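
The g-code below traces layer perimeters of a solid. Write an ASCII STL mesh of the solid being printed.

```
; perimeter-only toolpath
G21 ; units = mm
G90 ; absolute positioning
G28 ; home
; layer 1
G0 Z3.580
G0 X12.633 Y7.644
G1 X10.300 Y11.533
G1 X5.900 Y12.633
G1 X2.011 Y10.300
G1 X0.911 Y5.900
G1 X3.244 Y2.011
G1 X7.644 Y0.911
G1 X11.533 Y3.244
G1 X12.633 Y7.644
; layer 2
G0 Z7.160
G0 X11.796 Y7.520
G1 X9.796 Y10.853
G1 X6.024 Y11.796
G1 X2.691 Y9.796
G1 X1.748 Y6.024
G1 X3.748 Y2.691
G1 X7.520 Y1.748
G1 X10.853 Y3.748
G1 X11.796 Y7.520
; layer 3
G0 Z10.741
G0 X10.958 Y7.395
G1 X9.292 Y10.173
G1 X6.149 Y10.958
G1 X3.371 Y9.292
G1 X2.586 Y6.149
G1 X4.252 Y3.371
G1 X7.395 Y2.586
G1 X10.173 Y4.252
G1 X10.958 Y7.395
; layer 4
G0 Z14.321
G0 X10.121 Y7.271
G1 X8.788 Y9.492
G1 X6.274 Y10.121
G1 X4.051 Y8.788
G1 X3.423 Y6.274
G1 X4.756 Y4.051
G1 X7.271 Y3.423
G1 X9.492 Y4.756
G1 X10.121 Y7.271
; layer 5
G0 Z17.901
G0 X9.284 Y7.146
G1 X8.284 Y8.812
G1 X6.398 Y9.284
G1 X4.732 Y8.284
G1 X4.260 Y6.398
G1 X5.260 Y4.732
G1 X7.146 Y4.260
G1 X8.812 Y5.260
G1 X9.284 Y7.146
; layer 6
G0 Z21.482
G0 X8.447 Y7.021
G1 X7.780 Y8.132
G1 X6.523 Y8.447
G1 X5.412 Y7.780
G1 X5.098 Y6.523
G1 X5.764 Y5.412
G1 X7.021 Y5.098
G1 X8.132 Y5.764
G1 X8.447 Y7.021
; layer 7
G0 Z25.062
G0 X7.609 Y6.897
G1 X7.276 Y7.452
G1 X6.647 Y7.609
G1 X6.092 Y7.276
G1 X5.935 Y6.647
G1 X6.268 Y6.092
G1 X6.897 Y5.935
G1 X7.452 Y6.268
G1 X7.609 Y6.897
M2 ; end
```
solid part
  facet normal 0.0000 0.0000 -1.0000
    outer loop
      vertex 5.775 13.470 0.000
      vertex 10.804 12.213 0.000
      vertex 13.470 7.769 0.000
    endloop
  endfacet
  facet normal 0.0000 0.0000 -1.0000
    outer loop
      vertex 1.331 10.804 0.000
      vertex 5.775 13.470 0.000
      vertex 13.470 7.769 0.000
    endloop
  endfacet
  facet normal 0.0000 0.0000 -1.0000
    outer loop
      vertex 0.074 5.775 0.000
      vertex 1.331 10.804 0.000
      vertex 13.470 7.769 0.000
    endloop
  endfacet
  facet normal 0.0000 0.0000 -1.0000
    outer loop
      vertex 2.740 1.331 0.000
      vertex 0.074 5.775 0.000
      vertex 13.470 7.769 0.000
    endloop
  endfacet
  facet normal 0.0000 0.0000 -1.0000
    outer loop
      vertex 7.769 0.074 0.000
      vertex 2.740 1.331 0.000
      vertex 13.470 7.769 0.000
    endloop
  endfacet
  facet normal 0.0000 0.0000 -1.0000
    outer loop
      vertex 12.213 2.740 0.000
      vertex 7.769 0.074 0.000
      vertex 13.470 7.769 0.000
    endloop
  endfacet
  facet normal 0.8378 0.5026 0.2134
    outer loop
      vertex 13.470 7.769 0.000
      vertex 10.804 12.213 0.000
      vertex 6.772 6.772 28.642
    endloop
  endfacet
  facet normal 0.2369 0.9478 0.2134
    outer loop
      vertex 10.804 12.213 0.000
      vertex 5.775 13.470 0.000
      vertex 6.772 6.772 28.642
    endloop
  endfacet
  facet normal -0.5026 0.8378 0.2134
    outer loop
      vertex 5.775 13.470 0.000
      vertex 1.331 10.804 0.000
      vertex 6.772 6.772 28.642
    endloop
  endfacet
  facet normal -0.9478 0.2369 0.2134
    outer loop
      vertex 1.331 10.804 0.000
      vertex 0.074 5.775 0.000
      vertex 6.772 6.772 28.642
    endloop
  endfacet
  facet normal -0.8378 -0.5026 0.2134
    outer loop
      vertex 0.074 5.775 0.000
      vertex 2.740 1.331 0.000
      vertex 6.772 6.772 28.642
    endloop
  endfacet
  facet normal -0.2369 -0.9478 0.2134
    outer loop
      vertex 2.740 1.331 0.000
      vertex 7.769 0.074 0.000
      vertex 6.772 6.772 28.642
    endloop
  endfacet
  facet normal 0.5026 -0.8378 0.2134
    outer loop
      vertex 7.769 0.074 0.000
      vertex 12.213 2.740 0.000
      vertex 6.772 6.772 28.642
    endloop
  endfacet
  facet normal 0.9478 -0.2369 0.2134
    outer loop
      vertex 12.213 2.740 0.000
      vertex 13.470 7.769 0.000
      vertex 6.772 6.772 28.642
    endloop
  endfacet
endsolid part

The G0 Z moves step by Δz≈3.580 mm. The G1 loops shrink linearly with z, so the solid tapers from its base footprint up to z≈28.6. Closing with a flat bottom cap and the tapered top and triangulating gives 14 facets — a regular 8-sided pyramid, base circumscribed radius ≈ 6.77 mm, apex at z ≈ 28.6 mm.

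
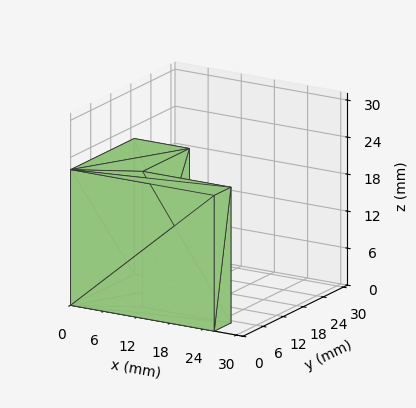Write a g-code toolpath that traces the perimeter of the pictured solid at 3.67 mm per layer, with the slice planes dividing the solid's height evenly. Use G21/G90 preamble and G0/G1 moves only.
Reading the render: the shape is an L-shaped prism: outer 26 × 19 mm, arm thicknesses ≈ 5 mm (horizontal) and 10 mm (vertical), extruded 22 mm in z (dimensions read to the nearest mm from the axis ticks). For the g-code, the solid's height is divided into equal slices at the stated Δz and each level perimeter traced with G1 moves after a G0 lift.

; perimeter-only toolpath
G21 ; units = mm
G90 ; absolute positioning
G28 ; home
; layer 1
G0 Z3.67
G0 X0.00 Y0.00
G1 X26.00 Y0.00
G1 X26.00 Y5.00
G1 X10.00 Y5.00
G1 X10.00 Y19.00
G1 X0.00 Y19.00
G1 X0.00 Y0.00
; layer 2
G0 Z7.33
G0 X0.00 Y0.00
G1 X26.00 Y0.00
G1 X26.00 Y5.00
G1 X10.00 Y5.00
G1 X10.00 Y19.00
G1 X0.00 Y19.00
G1 X0.00 Y0.00
; layer 3
G0 Z11.00
G0 X0.00 Y0.00
G1 X26.00 Y0.00
G1 X26.00 Y5.00
G1 X10.00 Y5.00
G1 X10.00 Y19.00
G1 X0.00 Y19.00
G1 X0.00 Y0.00
; layer 4
G0 Z14.67
G0 X0.00 Y0.00
G1 X26.00 Y0.00
G1 X26.00 Y5.00
G1 X10.00 Y5.00
G1 X10.00 Y19.00
G1 X0.00 Y19.00
G1 X0.00 Y0.00
; layer 5
G0 Z18.33
G0 X0.00 Y0.00
G1 X26.00 Y0.00
G1 X26.00 Y5.00
G1 X10.00 Y5.00
G1 X10.00 Y19.00
G1 X0.00 Y19.00
G1 X0.00 Y0.00
; layer 6
G0 Z22.00
G0 X0.00 Y0.00
G1 X26.00 Y0.00
G1 X26.00 Y5.00
G1 X10.00 Y5.00
G1 X10.00 Y19.00
G1 X0.00 Y19.00
G1 X0.00 Y0.00
M2 ; end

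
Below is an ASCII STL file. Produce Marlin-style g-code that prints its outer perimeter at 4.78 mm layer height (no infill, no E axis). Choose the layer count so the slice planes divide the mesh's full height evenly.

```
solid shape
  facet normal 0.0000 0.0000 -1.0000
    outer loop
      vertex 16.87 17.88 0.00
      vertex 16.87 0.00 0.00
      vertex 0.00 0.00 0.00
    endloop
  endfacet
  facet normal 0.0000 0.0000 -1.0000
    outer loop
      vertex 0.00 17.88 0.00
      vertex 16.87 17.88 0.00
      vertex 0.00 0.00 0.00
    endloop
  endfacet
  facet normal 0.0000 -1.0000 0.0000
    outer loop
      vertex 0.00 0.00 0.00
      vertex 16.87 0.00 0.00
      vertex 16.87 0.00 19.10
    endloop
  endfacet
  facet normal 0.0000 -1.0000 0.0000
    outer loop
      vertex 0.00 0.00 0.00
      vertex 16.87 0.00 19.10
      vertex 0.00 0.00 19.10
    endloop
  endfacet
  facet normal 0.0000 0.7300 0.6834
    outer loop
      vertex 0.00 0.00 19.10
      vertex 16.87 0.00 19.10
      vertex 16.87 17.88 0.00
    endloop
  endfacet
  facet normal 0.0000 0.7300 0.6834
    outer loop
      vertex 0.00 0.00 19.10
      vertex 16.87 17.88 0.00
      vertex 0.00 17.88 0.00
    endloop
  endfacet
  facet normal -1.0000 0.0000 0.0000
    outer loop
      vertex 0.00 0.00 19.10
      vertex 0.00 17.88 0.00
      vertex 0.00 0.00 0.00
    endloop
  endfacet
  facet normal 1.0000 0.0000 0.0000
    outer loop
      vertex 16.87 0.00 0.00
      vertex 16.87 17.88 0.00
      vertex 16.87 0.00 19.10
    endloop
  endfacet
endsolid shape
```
; perimeter-only toolpath
G21 ; units = mm
G90 ; absolute positioning
G28 ; home
; layer 1
G0 Z4.78
G0 X0.00 Y0.00
G1 X16.87 Y0.00
G1 X16.87 Y13.41
G1 X0.00 Y13.41
G1 X0.00 Y0.00
; layer 2
G0 Z9.55
G0 X0.00 Y0.00
G1 X16.87 Y0.00
G1 X16.87 Y8.94
G1 X0.00 Y8.94
G1 X0.00 Y0.00
; layer 3
G0 Z14.33
G0 X0.00 Y0.00
G1 X16.87 Y0.00
G1 X16.87 Y4.47
G1 X0.00 Y4.47
G1 X0.00 Y0.00
M2 ; end

The solid is a wedge (ramp): 16.9 × 17.9 mm base, rising to 19.1 mm along the y=0 edge and sloping linearly to z=0 at y=17.9. Slicing at Δz = 4.78 mm — 4 equal slices spanning the solid's height, so layer i sits at z = i·h/4 — gives 3 non-empty perimeters. Each is a 4-segment closed polygon; G0 lifts to the layer z and rapids to the start vertex, then G1 traces the edges. The cross-section shrinks linearly with z (the slice at the apex is degenerate and omitted).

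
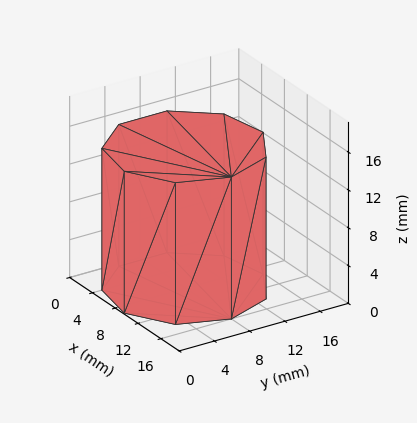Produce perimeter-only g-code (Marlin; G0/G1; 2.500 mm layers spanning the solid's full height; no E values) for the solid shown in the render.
Reading the render: the shape is a regular 9-sided prism (a cylinder approximated with 9 flat sides), circumscribed radius ≈ 8 mm, height ≈ 15 mm (dimensions read to the nearest mm from the axis ticks). For the g-code, the solid's height is divided into equal slices at the stated Δz and each level perimeter traced with G1 moves after a G0 lift.

; perimeter-only toolpath
G21 ; units = mm
G90 ; absolute positioning
G28 ; home
; layer 1
G0 Z2.500
G0 X16.000 Y8.000
G1 X14.128 Y13.142
G1 X9.389 Y15.878
G1 X4.000 Y14.928
G1 X0.482 Y10.736
G1 X0.482 Y5.264
G1 X4.000 Y1.072
G1 X9.389 Y0.122
G1 X14.128 Y2.858
G1 X16.000 Y8.000
; layer 2
G0 Z5.000
G0 X16.000 Y8.000
G1 X14.128 Y13.142
G1 X9.389 Y15.878
G1 X4.000 Y14.928
G1 X0.482 Y10.736
G1 X0.482 Y5.264
G1 X4.000 Y1.072
G1 X9.389 Y0.122
G1 X14.128 Y2.858
G1 X16.000 Y8.000
; layer 3
G0 Z7.500
G0 X16.000 Y8.000
G1 X14.128 Y13.142
G1 X9.389 Y15.878
G1 X4.000 Y14.928
G1 X0.482 Y10.736
G1 X0.482 Y5.264
G1 X4.000 Y1.072
G1 X9.389 Y0.122
G1 X14.128 Y2.858
G1 X16.000 Y8.000
; layer 4
G0 Z10.000
G0 X16.000 Y8.000
G1 X14.128 Y13.142
G1 X9.389 Y15.878
G1 X4.000 Y14.928
G1 X0.482 Y10.736
G1 X0.482 Y5.264
G1 X4.000 Y1.072
G1 X9.389 Y0.122
G1 X14.128 Y2.858
G1 X16.000 Y8.000
; layer 5
G0 Z12.500
G0 X16.000 Y8.000
G1 X14.128 Y13.142
G1 X9.389 Y15.878
G1 X4.000 Y14.928
G1 X0.482 Y10.736
G1 X0.482 Y5.264
G1 X4.000 Y1.072
G1 X9.389 Y0.122
G1 X14.128 Y2.858
G1 X16.000 Y8.000
; layer 6
G0 Z15.000
G0 X16.000 Y8.000
G1 X14.128 Y13.142
G1 X9.389 Y15.878
G1 X4.000 Y14.928
G1 X0.482 Y10.736
G1 X0.482 Y5.264
G1 X4.000 Y1.072
G1 X9.389 Y0.122
G1 X14.128 Y2.858
G1 X16.000 Y8.000
M2 ; end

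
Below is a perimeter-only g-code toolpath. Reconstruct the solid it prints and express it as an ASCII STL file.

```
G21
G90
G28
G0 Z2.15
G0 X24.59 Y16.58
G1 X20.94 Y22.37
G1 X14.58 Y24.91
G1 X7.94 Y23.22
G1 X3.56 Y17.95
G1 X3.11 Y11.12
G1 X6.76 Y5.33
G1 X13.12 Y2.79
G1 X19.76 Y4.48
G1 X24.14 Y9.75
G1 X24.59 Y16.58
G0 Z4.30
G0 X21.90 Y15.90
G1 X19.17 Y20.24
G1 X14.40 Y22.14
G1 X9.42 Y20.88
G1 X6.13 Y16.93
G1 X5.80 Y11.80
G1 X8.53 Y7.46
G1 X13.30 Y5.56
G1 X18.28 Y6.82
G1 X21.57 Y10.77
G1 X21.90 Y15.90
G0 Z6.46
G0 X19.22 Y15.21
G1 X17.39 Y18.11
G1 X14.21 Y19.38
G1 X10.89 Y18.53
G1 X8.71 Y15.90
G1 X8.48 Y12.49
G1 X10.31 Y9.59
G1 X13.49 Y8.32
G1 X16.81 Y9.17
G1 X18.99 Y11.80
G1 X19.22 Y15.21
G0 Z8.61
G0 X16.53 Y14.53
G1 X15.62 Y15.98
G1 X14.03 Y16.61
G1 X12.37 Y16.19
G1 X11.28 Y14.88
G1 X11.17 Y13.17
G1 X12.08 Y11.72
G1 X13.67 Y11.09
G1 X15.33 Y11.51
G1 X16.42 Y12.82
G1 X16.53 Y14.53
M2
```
solid part
  facet normal 0.0000 0.0000 -1.0000
    outer loop
      vertex 14.76 27.67 0.00
      vertex 22.71 24.50 0.00
      vertex 27.27 17.26 0.00
    endloop
  endfacet
  facet normal 0.0000 0.0000 -1.0000
    outer loop
      vertex 6.46 25.56 0.00
      vertex 14.76 27.67 0.00
      vertex 27.27 17.26 0.00
    endloop
  endfacet
  facet normal 0.0000 0.0000 -1.0000
    outer loop
      vertex 0.99 18.98 0.00
      vertex 6.46 25.56 0.00
      vertex 27.27 17.26 0.00
    endloop
  endfacet
  facet normal 0.0000 0.0000 -1.0000
    outer loop
      vertex 0.43 10.44 0.00
      vertex 0.99 18.98 0.00
      vertex 27.27 17.26 0.00
    endloop
  endfacet
  facet normal 0.0000 0.0000 -1.0000
    outer loop
      vertex 4.99 3.20 0.00
      vertex 0.43 10.44 0.00
      vertex 27.27 17.26 0.00
    endloop
  endfacet
  facet normal 0.0000 0.0000 -1.0000
    outer loop
      vertex 12.94 0.03 0.00
      vertex 4.99 3.20 0.00
      vertex 27.27 17.26 0.00
    endloop
  endfacet
  facet normal 0.0000 0.0000 -1.0000
    outer loop
      vertex 21.24 2.14 0.00
      vertex 12.94 0.03 0.00
      vertex 27.27 17.26 0.00
    endloop
  endfacet
  facet normal 0.0000 0.0000 -1.0000
    outer loop
      vertex 26.71 8.72 0.00
      vertex 21.24 2.14 0.00
      vertex 27.27 17.26 0.00
    endloop
  endfacet
  facet normal 0.5353 0.3371 0.7745
    outer loop
      vertex 27.27 17.26 0.00
      vertex 22.71 24.50 0.00
      vertex 13.85 13.85 10.76
    endloop
  endfacet
  facet normal 0.2343 0.5876 0.7745
    outer loop
      vertex 22.71 24.50 0.00
      vertex 14.76 27.67 0.00
      vertex 13.85 13.85 10.76
    endloop
  endfacet
  facet normal -0.1559 0.6132 0.7744
    outer loop
      vertex 14.76 27.67 0.00
      vertex 6.46 25.56 0.00
      vertex 13.85 13.85 10.76
    endloop
  endfacet
  facet normal -0.4866 0.4045 0.7744
    outer loop
      vertex 6.46 25.56 0.00
      vertex 0.99 18.98 0.00
      vertex 13.85 13.85 10.76
    endloop
  endfacet
  facet normal -0.6314 0.0414 0.7744
    outer loop
      vertex 0.99 18.98 0.00
      vertex 0.43 10.44 0.00
      vertex 13.85 13.85 10.76
    endloop
  endfacet
  facet normal -0.5353 -0.3371 0.7745
    outer loop
      vertex 0.43 10.44 0.00
      vertex 4.99 3.20 0.00
      vertex 13.85 13.85 10.76
    endloop
  endfacet
  facet normal -0.2343 -0.5876 0.7745
    outer loop
      vertex 4.99 3.20 0.00
      vertex 12.94 0.03 0.00
      vertex 13.85 13.85 10.76
    endloop
  endfacet
  facet normal 0.1559 -0.6132 0.7744
    outer loop
      vertex 12.94 0.03 0.00
      vertex 21.24 2.14 0.00
      vertex 13.85 13.85 10.76
    endloop
  endfacet
  facet normal 0.4866 -0.4045 0.7744
    outer loop
      vertex 21.24 2.14 0.00
      vertex 26.71 8.72 0.00
      vertex 13.85 13.85 10.76
    endloop
  endfacet
  facet normal 0.6314 -0.0414 0.7744
    outer loop
      vertex 26.71 8.72 0.00
      vertex 27.27 17.26 0.00
      vertex 13.85 13.85 10.76
    endloop
  endfacet
endsolid part

The G0 Z moves step by Δz≈2.15 mm. The G1 loops shrink linearly with z, so the solid tapers from its base footprint up to z≈10.8. Closing with a flat bottom cap and the tapered top and triangulating gives 18 facets — a regular 10-sided pyramid, base circumscribed radius ≈ 13.8 mm, apex at z ≈ 10.8 mm.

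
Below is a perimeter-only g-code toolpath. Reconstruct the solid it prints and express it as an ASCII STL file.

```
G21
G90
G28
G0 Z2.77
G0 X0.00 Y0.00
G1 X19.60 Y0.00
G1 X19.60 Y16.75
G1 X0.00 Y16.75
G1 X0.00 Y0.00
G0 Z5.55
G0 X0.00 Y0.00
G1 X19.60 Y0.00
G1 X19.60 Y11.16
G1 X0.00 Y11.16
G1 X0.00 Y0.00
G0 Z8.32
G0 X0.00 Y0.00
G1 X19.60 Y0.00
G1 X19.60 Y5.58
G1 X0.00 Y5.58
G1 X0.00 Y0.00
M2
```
solid part
  facet normal 0.0000 0.0000 -1.0000
    outer loop
      vertex 19.60 22.33 0.00
      vertex 19.60 0.00 0.00
      vertex 0.00 0.00 0.00
    endloop
  endfacet
  facet normal 0.0000 0.0000 -1.0000
    outer loop
      vertex 0.00 22.33 0.00
      vertex 19.60 22.33 0.00
      vertex 0.00 0.00 0.00
    endloop
  endfacet
  facet normal 0.0000 -1.0000 0.0000
    outer loop
      vertex 0.00 0.00 0.00
      vertex 19.60 0.00 0.00
      vertex 19.60 0.00 11.10
    endloop
  endfacet
  facet normal 0.0000 -1.0000 0.0000
    outer loop
      vertex 0.00 0.00 0.00
      vertex 19.60 0.00 11.10
      vertex 0.00 0.00 11.10
    endloop
  endfacet
  facet normal 0.0000 0.4451 0.8955
    outer loop
      vertex 0.00 0.00 11.10
      vertex 19.60 0.00 11.10
      vertex 19.60 22.33 0.00
    endloop
  endfacet
  facet normal 0.0000 0.4451 0.8955
    outer loop
      vertex 0.00 0.00 11.10
      vertex 19.60 22.33 0.00
      vertex 0.00 22.33 0.00
    endloop
  endfacet
  facet normal -1.0000 0.0000 0.0000
    outer loop
      vertex 0.00 0.00 11.10
      vertex 0.00 22.33 0.00
      vertex 0.00 0.00 0.00
    endloop
  endfacet
  facet normal 1.0000 0.0000 0.0000
    outer loop
      vertex 19.60 0.00 0.00
      vertex 19.60 22.33 0.00
      vertex 19.60 0.00 11.10
    endloop
  endfacet
endsolid part

The G0 Z moves step by Δz≈2.77 mm. The G1 loops shrink linearly with z, so the solid tapers from its base footprint up to z≈11.1. Closing with a flat bottom cap and the tapered top and triangulating gives 8 facets — a wedge (ramp): 19.6 × 22.3 mm base, rising to 11.1 mm along the y=0 edge and sloping linearly to z=0 at y=22.3.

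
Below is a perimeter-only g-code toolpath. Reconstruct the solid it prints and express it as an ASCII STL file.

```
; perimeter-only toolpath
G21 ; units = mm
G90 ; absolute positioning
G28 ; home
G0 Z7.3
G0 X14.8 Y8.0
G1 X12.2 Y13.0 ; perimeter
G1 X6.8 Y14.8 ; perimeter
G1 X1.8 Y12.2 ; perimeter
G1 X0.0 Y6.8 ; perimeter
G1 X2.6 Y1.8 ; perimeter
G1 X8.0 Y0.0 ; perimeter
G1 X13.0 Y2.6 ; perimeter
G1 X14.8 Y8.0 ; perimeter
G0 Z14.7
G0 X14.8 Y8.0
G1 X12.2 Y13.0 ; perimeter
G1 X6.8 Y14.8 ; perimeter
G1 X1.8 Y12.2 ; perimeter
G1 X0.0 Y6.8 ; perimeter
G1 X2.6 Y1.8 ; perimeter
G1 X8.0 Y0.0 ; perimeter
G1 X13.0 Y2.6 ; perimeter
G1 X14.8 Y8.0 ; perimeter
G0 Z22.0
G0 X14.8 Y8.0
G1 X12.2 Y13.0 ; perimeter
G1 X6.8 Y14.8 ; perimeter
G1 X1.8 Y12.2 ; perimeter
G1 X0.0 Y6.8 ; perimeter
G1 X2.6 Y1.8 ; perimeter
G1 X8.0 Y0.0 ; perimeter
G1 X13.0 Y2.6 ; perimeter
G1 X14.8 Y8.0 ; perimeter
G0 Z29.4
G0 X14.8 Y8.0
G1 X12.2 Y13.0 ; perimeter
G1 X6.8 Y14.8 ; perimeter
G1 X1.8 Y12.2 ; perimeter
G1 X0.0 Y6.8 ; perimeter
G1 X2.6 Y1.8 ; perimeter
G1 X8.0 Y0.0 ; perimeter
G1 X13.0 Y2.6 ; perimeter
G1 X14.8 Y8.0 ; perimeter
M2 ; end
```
solid part
  facet normal 0.0000 0.0000 -1.0000
    outer loop
      vertex 6.8 14.8 0.0
      vertex 12.2 13.0 0.0
      vertex 14.8 8.0 0.0
    endloop
  endfacet
  facet normal 0.0000 0.0000 -1.0000
    outer loop
      vertex 1.8 12.2 0.0
      vertex 6.8 14.8 0.0
      vertex 14.8 8.0 0.0
    endloop
  endfacet
  facet normal 0.0000 0.0000 -1.0000
    outer loop
      vertex 0.0 6.8 0.0
      vertex 1.8 12.2 0.0
      vertex 14.8 8.0 0.0
    endloop
  endfacet
  facet normal 0.0000 0.0000 -1.0000
    outer loop
      vertex 2.6 1.8 0.0
      vertex 0.0 6.8 0.0
      vertex 14.8 8.0 0.0
    endloop
  endfacet
  facet normal 0.0000 0.0000 -1.0000
    outer loop
      vertex 8.0 0.0 0.0
      vertex 2.6 1.8 0.0
      vertex 14.8 8.0 0.0
    endloop
  endfacet
  facet normal 0.0000 0.0000 -1.0000
    outer loop
      vertex 13.0 2.6 0.0
      vertex 8.0 0.0 0.0
      vertex 14.8 8.0 0.0
    endloop
  endfacet
  facet normal 0.0000 0.0000 1.0000
    outer loop
      vertex 14.8 8.0 29.4
      vertex 12.2 13.0 29.4
      vertex 6.8 14.8 29.4
    endloop
  endfacet
  facet normal 0.0000 0.0000 1.0000
    outer loop
      vertex 14.8 8.0 29.4
      vertex 6.8 14.8 29.4
      vertex 1.8 12.2 29.4
    endloop
  endfacet
  facet normal 0.0000 0.0000 1.0000
    outer loop
      vertex 14.8 8.0 29.4
      vertex 1.8 12.2 29.4
      vertex 0.0 6.8 29.4
    endloop
  endfacet
  facet normal 0.0000 0.0000 1.0000
    outer loop
      vertex 14.8 8.0 29.4
      vertex 0.0 6.8 29.4
      vertex 2.6 1.8 29.4
    endloop
  endfacet
  facet normal 0.0000 0.0000 1.0000
    outer loop
      vertex 14.8 8.0 29.4
      vertex 2.6 1.8 29.4
      vertex 8.0 0.0 29.4
    endloop
  endfacet
  facet normal 0.0000 0.0000 1.0000
    outer loop
      vertex 14.8 8.0 29.4
      vertex 8.0 0.0 29.4
      vertex 13.0 2.6 29.4
    endloop
  endfacet
  facet normal 0.8872 0.4614 0.0000
    outer loop
      vertex 14.8 8.0 0.0
      vertex 12.2 13.0 0.0
      vertex 12.2 13.0 29.4
    endloop
  endfacet
  facet normal 0.8872 0.4614 0.0000
    outer loop
      vertex 14.8 8.0 0.0
      vertex 12.2 13.0 29.4
      vertex 14.8 8.0 29.4
    endloop
  endfacet
  facet normal 0.3162 0.9487 0.0000
    outer loop
      vertex 12.2 13.0 0.0
      vertex 6.8 14.8 0.0
      vertex 6.8 14.8 29.4
    endloop
  endfacet
  facet normal 0.3162 0.9487 0.0000
    outer loop
      vertex 12.2 13.0 0.0
      vertex 6.8 14.8 29.4
      vertex 12.2 13.0 29.4
    endloop
  endfacet
  facet normal -0.4614 0.8872 0.0000
    outer loop
      vertex 6.8 14.8 0.0
      vertex 1.8 12.2 0.0
      vertex 1.8 12.2 29.4
    endloop
  endfacet
  facet normal -0.4614 0.8872 0.0000
    outer loop
      vertex 6.8 14.8 0.0
      vertex 1.8 12.2 29.4
      vertex 6.8 14.8 29.4
    endloop
  endfacet
  facet normal -0.9487 0.3162 0.0000
    outer loop
      vertex 1.8 12.2 0.0
      vertex 0.0 6.8 0.0
      vertex 0.0 6.8 29.4
    endloop
  endfacet
  facet normal -0.9487 0.3162 0.0000
    outer loop
      vertex 1.8 12.2 0.0
      vertex 0.0 6.8 29.4
      vertex 1.8 12.2 29.4
    endloop
  endfacet
  facet normal -0.8872 -0.4614 0.0000
    outer loop
      vertex 0.0 6.8 0.0
      vertex 2.6 1.8 0.0
      vertex 2.6 1.8 29.4
    endloop
  endfacet
  facet normal -0.8872 -0.4614 0.0000
    outer loop
      vertex 0.0 6.8 0.0
      vertex 2.6 1.8 29.4
      vertex 0.0 6.8 29.4
    endloop
  endfacet
  facet normal -0.3162 -0.9487 0.0000
    outer loop
      vertex 2.6 1.8 0.0
      vertex 8.0 0.0 0.0
      vertex 8.0 0.0 29.4
    endloop
  endfacet
  facet normal -0.3162 -0.9487 0.0000
    outer loop
      vertex 2.6 1.8 0.0
      vertex 8.0 0.0 29.4
      vertex 2.6 1.8 29.4
    endloop
  endfacet
  facet normal 0.4614 -0.8872 0.0000
    outer loop
      vertex 8.0 0.0 0.0
      vertex 13.0 2.6 0.0
      vertex 13.0 2.6 29.4
    endloop
  endfacet
  facet normal 0.4614 -0.8872 0.0000
    outer loop
      vertex 8.0 0.0 0.0
      vertex 13.0 2.6 29.4
      vertex 8.0 0.0 29.4
    endloop
  endfacet
  facet normal 0.9487 -0.3162 0.0000
    outer loop
      vertex 13.0 2.6 0.0
      vertex 14.8 8.0 0.0
      vertex 14.8 8.0 29.4
    endloop
  endfacet
  facet normal 0.9487 -0.3162 0.0000
    outer loop
      vertex 13.0 2.6 0.0
      vertex 14.8 8.0 29.4
      vertex 13.0 2.6 29.4
    endloop
  endfacet
endsolid part

The G0 Z moves step by Δz≈7.3 mm. Every layer's G1 loop is the same polygon, so the solid is a straight extrusion of it from z=0 to z≈29.4. Closing with flat bottom and top caps and triangulating gives 28 facets — a regular 8-sided prism (a cylinder approximated with 8 flat sides), circumscribed radius ≈ 7.4 mm, height ≈ 29.4 mm.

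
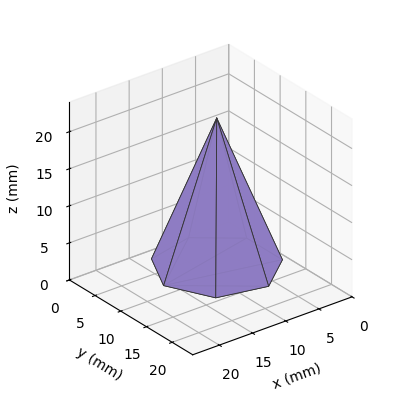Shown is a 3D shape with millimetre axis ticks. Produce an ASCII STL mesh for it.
Reading the render: the shape is a regular 7-sided pyramid, base circumscribed radius ≈ 8 mm, apex at z ≈ 20 mm (dimensions read to the nearest mm from the axis ticks). For the STL, each face is triangulated and given an outward normal.

solid part
  facet normal 0.0000 0.0000 -1.0000
    outer loop
      vertex 6.220 15.799 0.000
      vertex 12.988 14.255 0.000
      vertex 16.000 8.000 0.000
    endloop
  endfacet
  facet normal 0.0000 0.0000 -1.0000
    outer loop
      vertex 0.792 11.471 0.000
      vertex 6.220 15.799 0.000
      vertex 16.000 8.000 0.000
    endloop
  endfacet
  facet normal 0.0000 0.0000 -1.0000
    outer loop
      vertex 0.792 4.529 0.000
      vertex 0.792 11.471 0.000
      vertex 16.000 8.000 0.000
    endloop
  endfacet
  facet normal 0.0000 0.0000 -1.0000
    outer loop
      vertex 6.220 0.201 0.000
      vertex 0.792 4.529 0.000
      vertex 16.000 8.000 0.000
    endloop
  endfacet
  facet normal 0.0000 0.0000 -1.0000
    outer loop
      vertex 12.988 1.745 0.000
      vertex 6.220 0.201 0.000
      vertex 16.000 8.000 0.000
    endloop
  endfacet
  facet normal 0.8476 0.4082 0.3390
    outer loop
      vertex 16.000 8.000 0.000
      vertex 12.988 14.255 0.000
      vertex 8.000 8.000 20.000
    endloop
  endfacet
  facet normal 0.2092 0.9172 0.3390
    outer loop
      vertex 12.988 14.255 0.000
      vertex 6.220 15.799 0.000
      vertex 8.000 8.000 20.000
    endloop
  endfacet
  facet normal -0.5865 0.7356 0.3390
    outer loop
      vertex 6.220 15.799 0.000
      vertex 0.792 11.471 0.000
      vertex 8.000 8.000 20.000
    endloop
  endfacet
  facet normal -0.9408 0.0000 0.3391
    outer loop
      vertex 0.792 11.471 0.000
      vertex 0.792 4.529 0.000
      vertex 8.000 8.000 20.000
    endloop
  endfacet
  facet normal -0.5865 -0.7356 0.3390
    outer loop
      vertex 0.792 4.529 0.000
      vertex 6.220 0.201 0.000
      vertex 8.000 8.000 20.000
    endloop
  endfacet
  facet normal 0.2092 -0.9172 0.3390
    outer loop
      vertex 6.220 0.201 0.000
      vertex 12.988 1.745 0.000
      vertex 8.000 8.000 20.000
    endloop
  endfacet
  facet normal 0.8476 -0.4082 0.3390
    outer loop
      vertex 12.988 1.745 0.000
      vertex 16.000 8.000 0.000
      vertex 8.000 8.000 20.000
    endloop
  endfacet
endsolid part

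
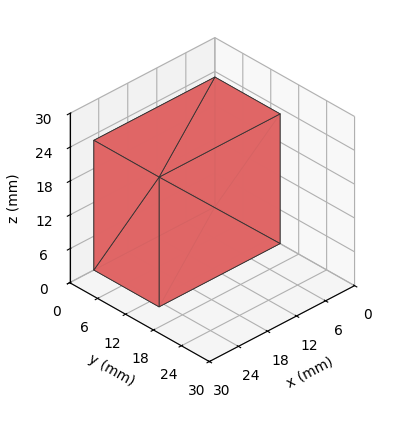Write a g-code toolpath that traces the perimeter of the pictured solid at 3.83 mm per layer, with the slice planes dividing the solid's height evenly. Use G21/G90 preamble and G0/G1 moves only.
Reading the render: the shape is a rectangular box, roughly 25 × 14 mm footprint and 23 mm tall (dimensions read to the nearest mm from the axis ticks). For the g-code, the solid's height is divided into equal slices at the stated Δz and each level perimeter traced with G1 moves after a G0 lift.

; perimeter-only toolpath
G21 ; units = mm
G90 ; absolute positioning
G28 ; home
; layer 1
G0 Z3.83
G0 X0.00 Y0.00
G1 X25.00 Y0.00
G1 X25.00 Y14.00
G1 X0.00 Y14.00
G1 X0.00 Y0.00
; layer 2
G0 Z7.67
G0 X0.00 Y0.00
G1 X25.00 Y0.00
G1 X25.00 Y14.00
G1 X0.00 Y14.00
G1 X0.00 Y0.00
; layer 3
G0 Z11.50
G0 X0.00 Y0.00
G1 X25.00 Y0.00
G1 X25.00 Y14.00
G1 X0.00 Y14.00
G1 X0.00 Y0.00
; layer 4
G0 Z15.33
G0 X0.00 Y0.00
G1 X25.00 Y0.00
G1 X25.00 Y14.00
G1 X0.00 Y14.00
G1 X0.00 Y0.00
; layer 5
G0 Z19.17
G0 X0.00 Y0.00
G1 X25.00 Y0.00
G1 X25.00 Y14.00
G1 X0.00 Y14.00
G1 X0.00 Y0.00
; layer 6
G0 Z23.00
G0 X0.00 Y0.00
G1 X25.00 Y0.00
G1 X25.00 Y14.00
G1 X0.00 Y14.00
G1 X0.00 Y0.00
M2 ; end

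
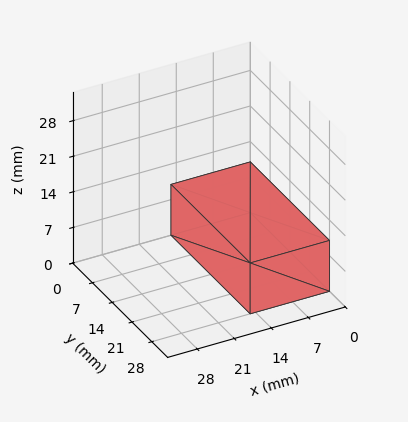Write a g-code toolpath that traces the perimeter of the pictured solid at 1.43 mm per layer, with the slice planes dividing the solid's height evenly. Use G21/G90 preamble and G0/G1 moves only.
Reading the render: the shape is a rectangular box, roughly 15 × 28 mm footprint and 10 mm tall (dimensions read to the nearest mm from the axis ticks). For the g-code, the solid's height is divided into equal slices at the stated Δz and each level perimeter traced with G1 moves after a G0 lift.

; perimeter-only toolpath
G21 ; units = mm
G90 ; absolute positioning
G28 ; home
; layer 1
G0 Z1.43
G0 X0.00 Y0.00
G1 X15.00 Y0.00
G1 X15.00 Y28.00
G1 X0.00 Y28.00
G1 X0.00 Y0.00
; layer 2
G0 Z2.86
G0 X0.00 Y0.00
G1 X15.00 Y0.00
G1 X15.00 Y28.00
G1 X0.00 Y28.00
G1 X0.00 Y0.00
; layer 3
G0 Z4.29
G0 X0.00 Y0.00
G1 X15.00 Y0.00
G1 X15.00 Y28.00
G1 X0.00 Y28.00
G1 X0.00 Y0.00
; layer 4
G0 Z5.71
G0 X0.00 Y0.00
G1 X15.00 Y0.00
G1 X15.00 Y28.00
G1 X0.00 Y28.00
G1 X0.00 Y0.00
; layer 5
G0 Z7.14
G0 X0.00 Y0.00
G1 X15.00 Y0.00
G1 X15.00 Y28.00
G1 X0.00 Y28.00
G1 X0.00 Y0.00
; layer 6
G0 Z8.57
G0 X0.00 Y0.00
G1 X15.00 Y0.00
G1 X15.00 Y28.00
G1 X0.00 Y28.00
G1 X0.00 Y0.00
; layer 7
G0 Z10.00
G0 X0.00 Y0.00
G1 X15.00 Y0.00
G1 X15.00 Y28.00
G1 X0.00 Y28.00
G1 X0.00 Y0.00
M2 ; end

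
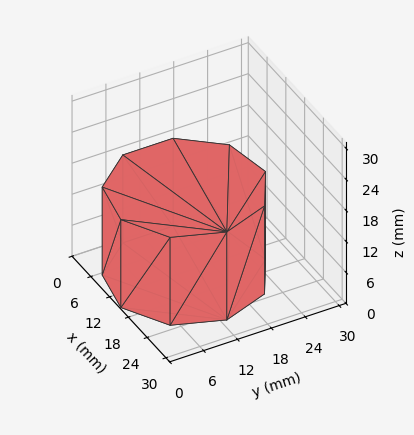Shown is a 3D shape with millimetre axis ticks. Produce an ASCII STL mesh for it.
Reading the render: the shape is a regular 9-sided prism (a cylinder approximated with 9 flat sides), circumscribed radius ≈ 13 mm, height ≈ 17 mm (dimensions read to the nearest mm from the axis ticks). For the STL, each face is triangulated and given an outward normal.

solid part
  facet normal 0.0000 0.0000 -1.0000
    outer loop
      vertex 15.257 25.803 0.000
      vertex 22.959 21.356 0.000
      vertex 26.000 13.000 0.000
    endloop
  endfacet
  facet normal 0.0000 0.0000 -1.0000
    outer loop
      vertex 6.500 24.258 0.000
      vertex 15.257 25.803 0.000
      vertex 26.000 13.000 0.000
    endloop
  endfacet
  facet normal 0.0000 0.0000 -1.0000
    outer loop
      vertex 0.784 17.446 0.000
      vertex 6.500 24.258 0.000
      vertex 26.000 13.000 0.000
    endloop
  endfacet
  facet normal 0.0000 0.0000 -1.0000
    outer loop
      vertex 0.784 8.554 0.000
      vertex 0.784 17.446 0.000
      vertex 26.000 13.000 0.000
    endloop
  endfacet
  facet normal 0.0000 0.0000 -1.0000
    outer loop
      vertex 6.500 1.742 0.000
      vertex 0.784 8.554 0.000
      vertex 26.000 13.000 0.000
    endloop
  endfacet
  facet normal 0.0000 0.0000 -1.0000
    outer loop
      vertex 15.257 0.197 0.000
      vertex 6.500 1.742 0.000
      vertex 26.000 13.000 0.000
    endloop
  endfacet
  facet normal 0.0000 0.0000 -1.0000
    outer loop
      vertex 22.959 4.644 0.000
      vertex 15.257 0.197 0.000
      vertex 26.000 13.000 0.000
    endloop
  endfacet
  facet normal 0.0000 0.0000 1.0000
    outer loop
      vertex 26.000 13.000 17.000
      vertex 22.959 21.356 17.000
      vertex 15.257 25.803 17.000
    endloop
  endfacet
  facet normal 0.0000 0.0000 1.0000
    outer loop
      vertex 26.000 13.000 17.000
      vertex 15.257 25.803 17.000
      vertex 6.500 24.258 17.000
    endloop
  endfacet
  facet normal 0.0000 0.0000 1.0000
    outer loop
      vertex 26.000 13.000 17.000
      vertex 6.500 24.258 17.000
      vertex 0.784 17.446 17.000
    endloop
  endfacet
  facet normal 0.0000 0.0000 1.0000
    outer loop
      vertex 26.000 13.000 17.000
      vertex 0.784 17.446 17.000
      vertex 0.784 8.554 17.000
    endloop
  endfacet
  facet normal 0.0000 0.0000 1.0000
    outer loop
      vertex 26.000 13.000 17.000
      vertex 0.784 8.554 17.000
      vertex 6.500 1.742 17.000
    endloop
  endfacet
  facet normal 0.0000 0.0000 1.0000
    outer loop
      vertex 26.000 13.000 17.000
      vertex 6.500 1.742 17.000
      vertex 15.257 0.197 17.000
    endloop
  endfacet
  facet normal 0.0000 0.0000 1.0000
    outer loop
      vertex 26.000 13.000 17.000
      vertex 15.257 0.197 17.000
      vertex 22.959 4.644 17.000
    endloop
  endfacet
  facet normal 0.9397 0.3420 0.0000
    outer loop
      vertex 26.000 13.000 0.000
      vertex 22.959 21.356 0.000
      vertex 22.959 21.356 17.000
    endloop
  endfacet
  facet normal 0.9397 0.3420 0.0000
    outer loop
      vertex 26.000 13.000 0.000
      vertex 22.959 21.356 17.000
      vertex 26.000 13.000 17.000
    endloop
  endfacet
  facet normal 0.5000 0.8660 0.0000
    outer loop
      vertex 22.959 21.356 0.000
      vertex 15.257 25.803 0.000
      vertex 15.257 25.803 17.000
    endloop
  endfacet
  facet normal 0.5000 0.8660 0.0000
    outer loop
      vertex 22.959 21.356 0.000
      vertex 15.257 25.803 17.000
      vertex 22.959 21.356 17.000
    endloop
  endfacet
  facet normal -0.1737 0.9848 0.0000
    outer loop
      vertex 15.257 25.803 0.000
      vertex 6.500 24.258 0.000
      vertex 6.500 24.258 17.000
    endloop
  endfacet
  facet normal -0.1737 0.9848 0.0000
    outer loop
      vertex 15.257 25.803 0.000
      vertex 6.500 24.258 17.000
      vertex 15.257 25.803 17.000
    endloop
  endfacet
  facet normal -0.7660 0.6428 0.0000
    outer loop
      vertex 6.500 24.258 0.000
      vertex 0.784 17.446 0.000
      vertex 0.784 17.446 17.000
    endloop
  endfacet
  facet normal -0.7660 0.6428 0.0000
    outer loop
      vertex 6.500 24.258 0.000
      vertex 0.784 17.446 17.000
      vertex 6.500 24.258 17.000
    endloop
  endfacet
  facet normal -1.0000 0.0000 0.0000
    outer loop
      vertex 0.784 17.446 0.000
      vertex 0.784 8.554 0.000
      vertex 0.784 8.554 17.000
    endloop
  endfacet
  facet normal -1.0000 0.0000 0.0000
    outer loop
      vertex 0.784 17.446 0.000
      vertex 0.784 8.554 17.000
      vertex 0.784 17.446 17.000
    endloop
  endfacet
  facet normal -0.7660 -0.6428 0.0000
    outer loop
      vertex 0.784 8.554 0.000
      vertex 6.500 1.742 0.000
      vertex 6.500 1.742 17.000
    endloop
  endfacet
  facet normal -0.7660 -0.6428 0.0000
    outer loop
      vertex 0.784 8.554 0.000
      vertex 6.500 1.742 17.000
      vertex 0.784 8.554 17.000
    endloop
  endfacet
  facet normal -0.1737 -0.9848 0.0000
    outer loop
      vertex 6.500 1.742 0.000
      vertex 15.257 0.197 0.000
      vertex 15.257 0.197 17.000
    endloop
  endfacet
  facet normal -0.1737 -0.9848 0.0000
    outer loop
      vertex 6.500 1.742 0.000
      vertex 15.257 0.197 17.000
      vertex 6.500 1.742 17.000
    endloop
  endfacet
  facet normal 0.5000 -0.8660 0.0000
    outer loop
      vertex 15.257 0.197 0.000
      vertex 22.959 4.644 0.000
      vertex 22.959 4.644 17.000
    endloop
  endfacet
  facet normal 0.5000 -0.8660 0.0000
    outer loop
      vertex 15.257 0.197 0.000
      vertex 22.959 4.644 17.000
      vertex 15.257 0.197 17.000
    endloop
  endfacet
  facet normal 0.9397 -0.3420 0.0000
    outer loop
      vertex 22.959 4.644 0.000
      vertex 26.000 13.000 0.000
      vertex 26.000 13.000 17.000
    endloop
  endfacet
  facet normal 0.9397 -0.3420 0.0000
    outer loop
      vertex 22.959 4.644 0.000
      vertex 26.000 13.000 17.000
      vertex 22.959 4.644 17.000
    endloop
  endfacet
endsolid part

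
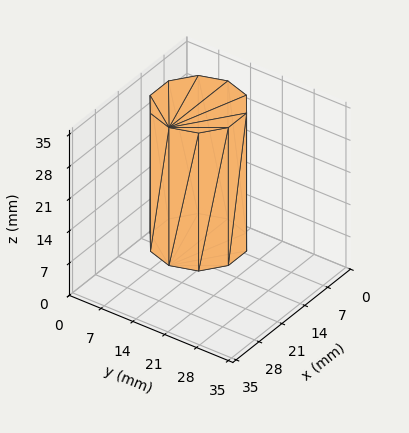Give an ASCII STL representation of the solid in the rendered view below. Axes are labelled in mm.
Reading the render: the shape is a regular 10-sided prism (a cylinder approximated with 10 flat sides), circumscribed radius ≈ 9 mm, height ≈ 30 mm (dimensions read to the nearest mm from the axis ticks). For the STL, each face is triangulated and given an outward normal.

solid part
  facet normal 0.0000 0.0000 -1.0000
    outer loop
      vertex 11.8 17.6 0.0
      vertex 16.3 14.3 0.0
      vertex 18.0 9.0 0.0
    endloop
  endfacet
  facet normal 0.0000 0.0000 -1.0000
    outer loop
      vertex 6.2 17.6 0.0
      vertex 11.8 17.6 0.0
      vertex 18.0 9.0 0.0
    endloop
  endfacet
  facet normal 0.0000 0.0000 -1.0000
    outer loop
      vertex 1.7 14.3 0.0
      vertex 6.2 17.6 0.0
      vertex 18.0 9.0 0.0
    endloop
  endfacet
  facet normal 0.0000 0.0000 -1.0000
    outer loop
      vertex 0.0 9.0 0.0
      vertex 1.7 14.3 0.0
      vertex 18.0 9.0 0.0
    endloop
  endfacet
  facet normal 0.0000 0.0000 -1.0000
    outer loop
      vertex 1.7 3.7 0.0
      vertex 0.0 9.0 0.0
      vertex 18.0 9.0 0.0
    endloop
  endfacet
  facet normal 0.0000 0.0000 -1.0000
    outer loop
      vertex 6.2 0.4 0.0
      vertex 1.7 3.7 0.0
      vertex 18.0 9.0 0.0
    endloop
  endfacet
  facet normal 0.0000 0.0000 -1.0000
    outer loop
      vertex 11.8 0.4 0.0
      vertex 6.2 0.4 0.0
      vertex 18.0 9.0 0.0
    endloop
  endfacet
  facet normal 0.0000 0.0000 -1.0000
    outer loop
      vertex 16.3 3.7 0.0
      vertex 11.8 0.4 0.0
      vertex 18.0 9.0 0.0
    endloop
  endfacet
  facet normal 0.0000 0.0000 1.0000
    outer loop
      vertex 18.0 9.0 30.0
      vertex 16.3 14.3 30.0
      vertex 11.8 17.6 30.0
    endloop
  endfacet
  facet normal 0.0000 0.0000 1.0000
    outer loop
      vertex 18.0 9.0 30.0
      vertex 11.8 17.6 30.0
      vertex 6.2 17.6 30.0
    endloop
  endfacet
  facet normal 0.0000 0.0000 1.0000
    outer loop
      vertex 18.0 9.0 30.0
      vertex 6.2 17.6 30.0
      vertex 1.7 14.3 30.0
    endloop
  endfacet
  facet normal 0.0000 0.0000 1.0000
    outer loop
      vertex 18.0 9.0 30.0
      vertex 1.7 14.3 30.0
      vertex 0.0 9.0 30.0
    endloop
  endfacet
  facet normal 0.0000 0.0000 1.0000
    outer loop
      vertex 18.0 9.0 30.0
      vertex 0.0 9.0 30.0
      vertex 1.7 3.7 30.0
    endloop
  endfacet
  facet normal 0.0000 0.0000 1.0000
    outer loop
      vertex 18.0 9.0 30.0
      vertex 1.7 3.7 30.0
      vertex 6.2 0.4 30.0
    endloop
  endfacet
  facet normal 0.0000 0.0000 1.0000
    outer loop
      vertex 18.0 9.0 30.0
      vertex 6.2 0.4 30.0
      vertex 11.8 0.4 30.0
    endloop
  endfacet
  facet normal 0.0000 0.0000 1.0000
    outer loop
      vertex 18.0 9.0 30.0
      vertex 11.8 0.4 30.0
      vertex 16.3 3.7 30.0
    endloop
  endfacet
  facet normal 0.9522 0.3054 0.0000
    outer loop
      vertex 18.0 9.0 0.0
      vertex 16.3 14.3 0.0
      vertex 16.3 14.3 30.0
    endloop
  endfacet
  facet normal 0.9522 0.3054 0.0000
    outer loop
      vertex 18.0 9.0 0.0
      vertex 16.3 14.3 30.0
      vertex 18.0 9.0 30.0
    endloop
  endfacet
  facet normal 0.5914 0.8064 0.0000
    outer loop
      vertex 16.3 14.3 0.0
      vertex 11.8 17.6 0.0
      vertex 11.8 17.6 30.0
    endloop
  endfacet
  facet normal 0.5914 0.8064 0.0000
    outer loop
      vertex 16.3 14.3 0.0
      vertex 11.8 17.6 30.0
      vertex 16.3 14.3 30.0
    endloop
  endfacet
  facet normal 0.0000 1.0000 0.0000
    outer loop
      vertex 11.8 17.6 0.0
      vertex 6.2 17.6 0.0
      vertex 6.2 17.6 30.0
    endloop
  endfacet
  facet normal 0.0000 1.0000 0.0000
    outer loop
      vertex 11.8 17.6 0.0
      vertex 6.2 17.6 30.0
      vertex 11.8 17.6 30.0
    endloop
  endfacet
  facet normal -0.5914 0.8064 0.0000
    outer loop
      vertex 6.2 17.6 0.0
      vertex 1.7 14.3 0.0
      vertex 1.7 14.3 30.0
    endloop
  endfacet
  facet normal -0.5914 0.8064 0.0000
    outer loop
      vertex 6.2 17.6 0.0
      vertex 1.7 14.3 30.0
      vertex 6.2 17.6 30.0
    endloop
  endfacet
  facet normal -0.9522 0.3054 0.0000
    outer loop
      vertex 1.7 14.3 0.0
      vertex 0.0 9.0 0.0
      vertex 0.0 9.0 30.0
    endloop
  endfacet
  facet normal -0.9522 0.3054 0.0000
    outer loop
      vertex 1.7 14.3 0.0
      vertex 0.0 9.0 30.0
      vertex 1.7 14.3 30.0
    endloop
  endfacet
  facet normal -0.9522 -0.3054 0.0000
    outer loop
      vertex 0.0 9.0 0.0
      vertex 1.7 3.7 0.0
      vertex 1.7 3.7 30.0
    endloop
  endfacet
  facet normal -0.9522 -0.3054 0.0000
    outer loop
      vertex 0.0 9.0 0.0
      vertex 1.7 3.7 30.0
      vertex 0.0 9.0 30.0
    endloop
  endfacet
  facet normal -0.5914 -0.8064 0.0000
    outer loop
      vertex 1.7 3.7 0.0
      vertex 6.2 0.4 0.0
      vertex 6.2 0.4 30.0
    endloop
  endfacet
  facet normal -0.5914 -0.8064 0.0000
    outer loop
      vertex 1.7 3.7 0.0
      vertex 6.2 0.4 30.0
      vertex 1.7 3.7 30.0
    endloop
  endfacet
  facet normal 0.0000 -1.0000 0.0000
    outer loop
      vertex 6.2 0.4 0.0
      vertex 11.8 0.4 0.0
      vertex 11.8 0.4 30.0
    endloop
  endfacet
  facet normal 0.0000 -1.0000 0.0000
    outer loop
      vertex 6.2 0.4 0.0
      vertex 11.8 0.4 30.0
      vertex 6.2 0.4 30.0
    endloop
  endfacet
  facet normal 0.5914 -0.8064 0.0000
    outer loop
      vertex 11.8 0.4 0.0
      vertex 16.3 3.7 0.0
      vertex 16.3 3.7 30.0
    endloop
  endfacet
  facet normal 0.5914 -0.8064 0.0000
    outer loop
      vertex 11.8 0.4 0.0
      vertex 16.3 3.7 30.0
      vertex 11.8 0.4 30.0
    endloop
  endfacet
  facet normal 0.9522 -0.3054 0.0000
    outer loop
      vertex 16.3 3.7 0.0
      vertex 18.0 9.0 0.0
      vertex 18.0 9.0 30.0
    endloop
  endfacet
  facet normal 0.9522 -0.3054 0.0000
    outer loop
      vertex 16.3 3.7 0.0
      vertex 18.0 9.0 30.0
      vertex 16.3 3.7 30.0
    endloop
  endfacet
endsolid part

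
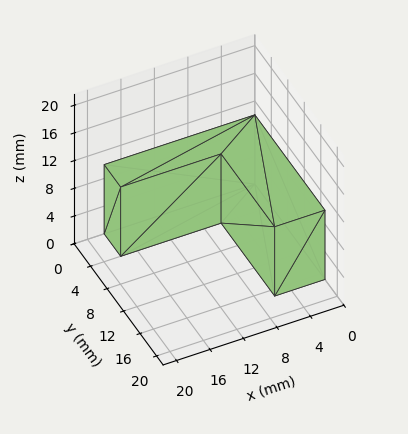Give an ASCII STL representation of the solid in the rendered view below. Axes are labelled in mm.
Reading the render: the shape is an L-shaped prism: outer 18 × 17 mm, arm thicknesses ≈ 4 mm (horizontal) and 6 mm (vertical), extruded 10 mm in z (dimensions read to the nearest mm from the axis ticks). For the STL, each face is triangulated and given an outward normal.

solid part
  facet normal 0.0000 0.0000 -1.0000
    outer loop
      vertex 18.0 4.0 0.0
      vertex 18.0 0.0 0.0
      vertex 0.0 0.0 0.0
    endloop
  endfacet
  facet normal 0.0000 0.0000 -1.0000
    outer loop
      vertex 6.0 4.0 0.0
      vertex 18.0 4.0 0.0
      vertex 0.0 0.0 0.0
    endloop
  endfacet
  facet normal 0.0000 0.0000 -1.0000
    outer loop
      vertex 6.0 17.0 0.0
      vertex 6.0 4.0 0.0
      vertex 0.0 0.0 0.0
    endloop
  endfacet
  facet normal 0.0000 0.0000 -1.0000
    outer loop
      vertex 0.0 17.0 0.0
      vertex 6.0 17.0 0.0
      vertex 0.0 0.0 0.0
    endloop
  endfacet
  facet normal 0.0000 0.0000 1.0000
    outer loop
      vertex 0.0 0.0 10.0
      vertex 18.0 0.0 10.0
      vertex 18.0 4.0 10.0
    endloop
  endfacet
  facet normal 0.0000 0.0000 1.0000
    outer loop
      vertex 0.0 0.0 10.0
      vertex 18.0 4.0 10.0
      vertex 6.0 4.0 10.0
    endloop
  endfacet
  facet normal 0.0000 0.0000 1.0000
    outer loop
      vertex 0.0 0.0 10.0
      vertex 6.0 4.0 10.0
      vertex 6.0 17.0 10.0
    endloop
  endfacet
  facet normal 0.0000 0.0000 1.0000
    outer loop
      vertex 0.0 0.0 10.0
      vertex 6.0 17.0 10.0
      vertex 0.0 17.0 10.0
    endloop
  endfacet
  facet normal 0.0000 -1.0000 0.0000
    outer loop
      vertex 0.0 0.0 0.0
      vertex 18.0 0.0 0.0
      vertex 18.0 0.0 10.0
    endloop
  endfacet
  facet normal 0.0000 -1.0000 0.0000
    outer loop
      vertex 0.0 0.0 0.0
      vertex 18.0 0.0 10.0
      vertex 0.0 0.0 10.0
    endloop
  endfacet
  facet normal 1.0000 0.0000 0.0000
    outer loop
      vertex 18.0 0.0 0.0
      vertex 18.0 4.0 0.0
      vertex 18.0 4.0 10.0
    endloop
  endfacet
  facet normal 1.0000 0.0000 0.0000
    outer loop
      vertex 18.0 0.0 0.0
      vertex 18.0 4.0 10.0
      vertex 18.0 0.0 10.0
    endloop
  endfacet
  facet normal 0.0000 1.0000 0.0000
    outer loop
      vertex 18.0 4.0 0.0
      vertex 6.0 4.0 0.0
      vertex 6.0 4.0 10.0
    endloop
  endfacet
  facet normal 0.0000 1.0000 0.0000
    outer loop
      vertex 18.0 4.0 0.0
      vertex 6.0 4.0 10.0
      vertex 18.0 4.0 10.0
    endloop
  endfacet
  facet normal 1.0000 0.0000 0.0000
    outer loop
      vertex 6.0 4.0 0.0
      vertex 6.0 17.0 0.0
      vertex 6.0 17.0 10.0
    endloop
  endfacet
  facet normal 1.0000 0.0000 0.0000
    outer loop
      vertex 6.0 4.0 0.0
      vertex 6.0 17.0 10.0
      vertex 6.0 4.0 10.0
    endloop
  endfacet
  facet normal 0.0000 1.0000 0.0000
    outer loop
      vertex 6.0 17.0 0.0
      vertex 0.0 17.0 0.0
      vertex 0.0 17.0 10.0
    endloop
  endfacet
  facet normal 0.0000 1.0000 0.0000
    outer loop
      vertex 6.0 17.0 0.0
      vertex 0.0 17.0 10.0
      vertex 6.0 17.0 10.0
    endloop
  endfacet
  facet normal -1.0000 0.0000 0.0000
    outer loop
      vertex 0.0 17.0 0.0
      vertex 0.0 0.0 0.0
      vertex 0.0 0.0 10.0
    endloop
  endfacet
  facet normal -1.0000 0.0000 0.0000
    outer loop
      vertex 0.0 17.0 0.0
      vertex 0.0 0.0 10.0
      vertex 0.0 17.0 10.0
    endloop
  endfacet
endsolid part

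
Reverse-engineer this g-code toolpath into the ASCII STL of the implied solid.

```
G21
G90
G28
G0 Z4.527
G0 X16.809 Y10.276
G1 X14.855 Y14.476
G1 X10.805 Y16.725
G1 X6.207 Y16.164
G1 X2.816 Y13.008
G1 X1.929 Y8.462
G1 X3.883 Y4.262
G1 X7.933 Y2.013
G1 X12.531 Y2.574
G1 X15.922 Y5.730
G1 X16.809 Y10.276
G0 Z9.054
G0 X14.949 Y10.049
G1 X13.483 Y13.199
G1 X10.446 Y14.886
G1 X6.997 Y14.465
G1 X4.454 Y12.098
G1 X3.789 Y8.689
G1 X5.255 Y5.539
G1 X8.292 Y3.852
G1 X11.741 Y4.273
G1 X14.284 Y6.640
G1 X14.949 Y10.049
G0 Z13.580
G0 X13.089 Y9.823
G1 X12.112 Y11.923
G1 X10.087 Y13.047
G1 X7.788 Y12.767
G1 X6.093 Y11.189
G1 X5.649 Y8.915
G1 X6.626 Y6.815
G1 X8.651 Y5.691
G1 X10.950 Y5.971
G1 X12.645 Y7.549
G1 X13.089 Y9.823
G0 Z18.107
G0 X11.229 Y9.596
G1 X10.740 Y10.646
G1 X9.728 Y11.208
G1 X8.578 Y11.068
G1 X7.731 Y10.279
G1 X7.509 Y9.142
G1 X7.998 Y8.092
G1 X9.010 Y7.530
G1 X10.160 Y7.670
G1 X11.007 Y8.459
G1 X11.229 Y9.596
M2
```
solid part
  facet normal 0.0000 0.0000 -1.0000
    outer loop
      vertex 11.164 18.564 0.000
      vertex 16.226 15.753 0.000
      vertex 18.669 10.503 0.000
    endloop
  endfacet
  facet normal 0.0000 0.0000 -1.0000
    outer loop
      vertex 5.416 17.863 0.000
      vertex 11.164 18.564 0.000
      vertex 18.669 10.503 0.000
    endloop
  endfacet
  facet normal 0.0000 0.0000 -1.0000
    outer loop
      vertex 1.178 13.918 0.000
      vertex 5.416 17.863 0.000
      vertex 18.669 10.503 0.000
    endloop
  endfacet
  facet normal 0.0000 0.0000 -1.0000
    outer loop
      vertex 0.069 8.235 0.000
      vertex 1.178 13.918 0.000
      vertex 18.669 10.503 0.000
    endloop
  endfacet
  facet normal 0.0000 0.0000 -1.0000
    outer loop
      vertex 2.512 2.985 0.000
      vertex 0.069 8.235 0.000
      vertex 18.669 10.503 0.000
    endloop
  endfacet
  facet normal 0.0000 0.0000 -1.0000
    outer loop
      vertex 7.574 0.174 0.000
      vertex 2.512 2.985 0.000
      vertex 18.669 10.503 0.000
    endloop
  endfacet
  facet normal 0.0000 0.0000 -1.0000
    outer loop
      vertex 13.322 0.875 0.000
      vertex 7.574 0.174 0.000
      vertex 18.669 10.503 0.000
    endloop
  endfacet
  facet normal 0.0000 0.0000 -1.0000
    outer loop
      vertex 17.560 4.820 0.000
      vertex 13.322 0.875 0.000
      vertex 18.669 10.503 0.000
    endloop
  endfacet
  facet normal 0.8436 0.3926 0.3663
    outer loop
      vertex 18.669 10.503 0.000
      vertex 16.226 15.753 0.000
      vertex 9.369 9.369 22.634
    endloop
  endfacet
  facet normal 0.4517 0.8135 0.3663
    outer loop
      vertex 16.226 15.753 0.000
      vertex 11.164 18.564 0.000
      vertex 9.369 9.369 22.634
    endloop
  endfacet
  facet normal -0.1126 0.9237 0.3663
    outer loop
      vertex 11.164 18.564 0.000
      vertex 5.416 17.863 0.000
      vertex 9.369 9.369 22.634
    endloop
  endfacet
  facet normal -0.6340 0.6811 0.3663
    outer loop
      vertex 5.416 17.863 0.000
      vertex 1.178 13.918 0.000
      vertex 9.369 9.369 22.634
    endloop
  endfacet
  facet normal -0.9133 0.1782 0.3663
    outer loop
      vertex 1.178 13.918 0.000
      vertex 0.069 8.235 0.000
      vertex 9.369 9.369 22.634
    endloop
  endfacet
  facet normal -0.8436 -0.3926 0.3663
    outer loop
      vertex 0.069 8.235 0.000
      vertex 2.512 2.985 0.000
      vertex 9.369 9.369 22.634
    endloop
  endfacet
  facet normal -0.4517 -0.8135 0.3663
    outer loop
      vertex 2.512 2.985 0.000
      vertex 7.574 0.174 0.000
      vertex 9.369 9.369 22.634
    endloop
  endfacet
  facet normal 0.1126 -0.9237 0.3663
    outer loop
      vertex 7.574 0.174 0.000
      vertex 13.322 0.875 0.000
      vertex 9.369 9.369 22.634
    endloop
  endfacet
  facet normal 0.6340 -0.6811 0.3663
    outer loop
      vertex 13.322 0.875 0.000
      vertex 17.560 4.820 0.000
      vertex 9.369 9.369 22.634
    endloop
  endfacet
  facet normal 0.9133 -0.1782 0.3663
    outer loop
      vertex 17.560 4.820 0.000
      vertex 18.669 10.503 0.000
      vertex 9.369 9.369 22.634
    endloop
  endfacet
endsolid part

The G0 Z moves step by Δz≈4.527 mm. The G1 loops shrink linearly with z, so the solid tapers from its base footprint up to z≈22.6. Closing with a flat bottom cap and the tapered top and triangulating gives 18 facets — a regular 10-sided pyramid, base circumscribed radius ≈ 9.37 mm, apex at z ≈ 22.6 mm.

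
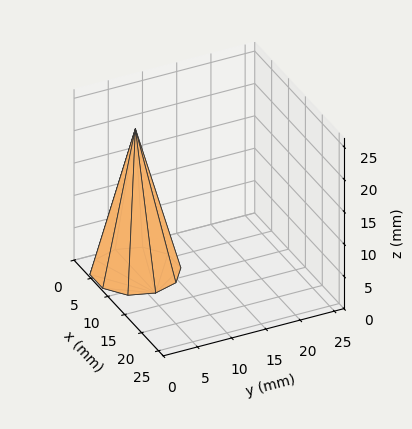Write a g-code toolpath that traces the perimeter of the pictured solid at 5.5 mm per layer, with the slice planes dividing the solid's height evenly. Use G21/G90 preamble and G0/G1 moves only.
Reading the render: the shape is a regular 10-sided pyramid, base circumscribed radius ≈ 6 mm, apex at z ≈ 22 mm (dimensions read to the nearest mm from the axis ticks). For the g-code, the solid's height is divided into equal slices at the stated Δz and each level perimeter traced with G1 moves after a G0 lift.

; perimeter-only toolpath
G21 ; units = mm
G90 ; absolute positioning
G28 ; home
; layer 1
G0 Z5.5
G0 X10.5 Y6.0
G1 X9.7 Y8.6
G1 X7.4 Y10.3
G1 X4.6 Y10.3
G1 X2.3 Y8.6
G1 X1.5 Y6.0
G1 X2.3 Y3.4
G1 X4.6 Y1.7
G1 X7.4 Y1.7
G1 X9.7 Y3.4
G1 X10.5 Y6.0
; layer 2
G0 Z11.0
G0 X9.0 Y6.0
G1 X8.4 Y7.8
G1 X7.0 Y8.8
G1 X5.0 Y8.8
G1 X3.5 Y7.8
G1 X3.0 Y6.0
G1 X3.5 Y4.2
G1 X5.0 Y3.1
G1 X7.0 Y3.1
G1 X8.4 Y4.2
G1 X9.0 Y6.0
; layer 3
G0 Z16.5
G0 X7.5 Y6.0
G1 X7.2 Y6.9
G1 X6.5 Y7.4
G1 X5.5 Y7.4
G1 X4.8 Y6.9
G1 X4.5 Y6.0
G1 X4.8 Y5.1
G1 X5.5 Y4.6
G1 X6.5 Y4.6
G1 X7.2 Y5.1
G1 X7.5 Y6.0
M2 ; end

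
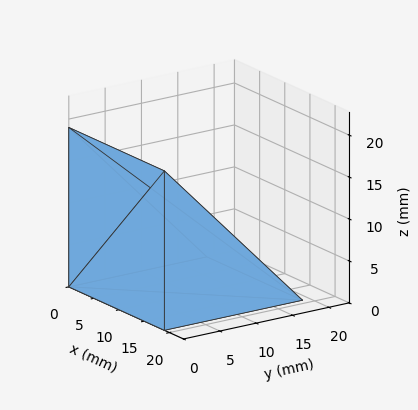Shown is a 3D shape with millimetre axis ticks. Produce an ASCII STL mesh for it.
Reading the render: the shape is a wedge (ramp): 19 × 19 mm base, rising to 19 mm along the y=0 edge and sloping linearly to z=0 at y=19 (dimensions read to the nearest mm from the axis ticks). For the STL, each face is triangulated and given an outward normal.

solid part
  facet normal 0.0000 0.0000 -1.0000
    outer loop
      vertex 19.0 19.0 0.0
      vertex 19.0 0.0 0.0
      vertex 0.0 0.0 0.0
    endloop
  endfacet
  facet normal 0.0000 0.0000 -1.0000
    outer loop
      vertex 0.0 19.0 0.0
      vertex 19.0 19.0 0.0
      vertex 0.0 0.0 0.0
    endloop
  endfacet
  facet normal 0.0000 -1.0000 0.0000
    outer loop
      vertex 0.0 0.0 0.0
      vertex 19.0 0.0 0.0
      vertex 19.0 0.0 19.0
    endloop
  endfacet
  facet normal 0.0000 -1.0000 0.0000
    outer loop
      vertex 0.0 0.0 0.0
      vertex 19.0 0.0 19.0
      vertex 0.0 0.0 19.0
    endloop
  endfacet
  facet normal 0.0000 0.7071 0.7071
    outer loop
      vertex 0.0 0.0 19.0
      vertex 19.0 0.0 19.0
      vertex 19.0 19.0 0.0
    endloop
  endfacet
  facet normal 0.0000 0.7071 0.7071
    outer loop
      vertex 0.0 0.0 19.0
      vertex 19.0 19.0 0.0
      vertex 0.0 19.0 0.0
    endloop
  endfacet
  facet normal -1.0000 0.0000 0.0000
    outer loop
      vertex 0.0 0.0 19.0
      vertex 0.0 19.0 0.0
      vertex 0.0 0.0 0.0
    endloop
  endfacet
  facet normal 1.0000 0.0000 0.0000
    outer loop
      vertex 19.0 0.0 0.0
      vertex 19.0 19.0 0.0
      vertex 19.0 0.0 19.0
    endloop
  endfacet
endsolid part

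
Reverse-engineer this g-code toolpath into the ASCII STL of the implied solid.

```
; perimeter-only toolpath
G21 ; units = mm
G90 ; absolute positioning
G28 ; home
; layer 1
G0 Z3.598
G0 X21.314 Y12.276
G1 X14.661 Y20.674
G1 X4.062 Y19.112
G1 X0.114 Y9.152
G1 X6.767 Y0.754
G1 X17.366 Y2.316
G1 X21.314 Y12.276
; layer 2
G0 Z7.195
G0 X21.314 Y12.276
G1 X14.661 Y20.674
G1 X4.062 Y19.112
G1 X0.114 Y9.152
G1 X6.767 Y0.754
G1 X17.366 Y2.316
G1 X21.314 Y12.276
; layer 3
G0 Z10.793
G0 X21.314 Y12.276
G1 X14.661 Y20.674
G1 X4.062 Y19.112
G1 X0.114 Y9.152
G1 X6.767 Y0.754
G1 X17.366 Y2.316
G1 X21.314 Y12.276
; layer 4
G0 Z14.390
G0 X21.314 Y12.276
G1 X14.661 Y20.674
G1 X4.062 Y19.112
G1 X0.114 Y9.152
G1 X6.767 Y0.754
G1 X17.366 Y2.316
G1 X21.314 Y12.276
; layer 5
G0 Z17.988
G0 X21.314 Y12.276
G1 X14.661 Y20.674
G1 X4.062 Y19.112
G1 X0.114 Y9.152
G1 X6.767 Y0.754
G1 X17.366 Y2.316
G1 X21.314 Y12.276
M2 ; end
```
solid part
  facet normal 0.0000 0.0000 -1.0000
    outer loop
      vertex 4.062 19.112 0.000
      vertex 14.661 20.674 0.000
      vertex 21.314 12.276 0.000
    endloop
  endfacet
  facet normal 0.0000 0.0000 -1.0000
    outer loop
      vertex 0.114 9.152 0.000
      vertex 4.062 19.112 0.000
      vertex 21.314 12.276 0.000
    endloop
  endfacet
  facet normal 0.0000 0.0000 -1.0000
    outer loop
      vertex 6.767 0.754 0.000
      vertex 0.114 9.152 0.000
      vertex 21.314 12.276 0.000
    endloop
  endfacet
  facet normal 0.0000 0.0000 -1.0000
    outer loop
      vertex 17.366 2.316 0.000
      vertex 6.767 0.754 0.000
      vertex 21.314 12.276 0.000
    endloop
  endfacet
  facet normal 0.0000 0.0000 1.0000
    outer loop
      vertex 21.314 12.276 17.988
      vertex 14.661 20.674 17.988
      vertex 4.062 19.112 17.988
    endloop
  endfacet
  facet normal 0.0000 0.0000 1.0000
    outer loop
      vertex 21.314 12.276 17.988
      vertex 4.062 19.112 17.988
      vertex 0.114 9.152 17.988
    endloop
  endfacet
  facet normal 0.0000 0.0000 1.0000
    outer loop
      vertex 21.314 12.276 17.988
      vertex 0.114 9.152 17.988
      vertex 6.767 0.754 17.988
    endloop
  endfacet
  facet normal 0.0000 0.0000 1.0000
    outer loop
      vertex 21.314 12.276 17.988
      vertex 6.767 0.754 17.988
      vertex 17.366 2.316 17.988
    endloop
  endfacet
  facet normal 0.7838 0.6210 0.0000
    outer loop
      vertex 21.314 12.276 0.000
      vertex 14.661 20.674 0.000
      vertex 14.661 20.674 17.988
    endloop
  endfacet
  facet normal 0.7838 0.6210 0.0000
    outer loop
      vertex 21.314 12.276 0.000
      vertex 14.661 20.674 17.988
      vertex 21.314 12.276 17.988
    endloop
  endfacet
  facet normal -0.1458 0.9893 0.0000
    outer loop
      vertex 14.661 20.674 0.000
      vertex 4.062 19.112 0.000
      vertex 4.062 19.112 17.988
    endloop
  endfacet
  facet normal -0.1458 0.9893 0.0000
    outer loop
      vertex 14.661 20.674 0.000
      vertex 4.062 19.112 17.988
      vertex 14.661 20.674 17.988
    endloop
  endfacet
  facet normal -0.9296 0.3685 0.0000
    outer loop
      vertex 4.062 19.112 0.000
      vertex 0.114 9.152 0.000
      vertex 0.114 9.152 17.988
    endloop
  endfacet
  facet normal -0.9296 0.3685 0.0000
    outer loop
      vertex 4.062 19.112 0.000
      vertex 0.114 9.152 17.988
      vertex 4.062 19.112 17.988
    endloop
  endfacet
  facet normal -0.7838 -0.6210 0.0000
    outer loop
      vertex 0.114 9.152 0.000
      vertex 6.767 0.754 0.000
      vertex 6.767 0.754 17.988
    endloop
  endfacet
  facet normal -0.7838 -0.6210 0.0000
    outer loop
      vertex 0.114 9.152 0.000
      vertex 6.767 0.754 17.988
      vertex 0.114 9.152 17.988
    endloop
  endfacet
  facet normal 0.1458 -0.9893 0.0000
    outer loop
      vertex 6.767 0.754 0.000
      vertex 17.366 2.316 0.000
      vertex 17.366 2.316 17.988
    endloop
  endfacet
  facet normal 0.1458 -0.9893 0.0000
    outer loop
      vertex 6.767 0.754 0.000
      vertex 17.366 2.316 17.988
      vertex 6.767 0.754 17.988
    endloop
  endfacet
  facet normal 0.9296 -0.3685 0.0000
    outer loop
      vertex 17.366 2.316 0.000
      vertex 21.314 12.276 0.000
      vertex 21.314 12.276 17.988
    endloop
  endfacet
  facet normal 0.9296 -0.3685 0.0000
    outer loop
      vertex 17.366 2.316 0.000
      vertex 21.314 12.276 17.988
      vertex 17.366 2.316 17.988
    endloop
  endfacet
endsolid part

The G0 Z moves step by Δz≈3.598 mm. Every layer's G1 loop is the same polygon, so the solid is a straight extrusion of it from z=0 to z≈18. Closing with flat bottom and top caps and triangulating gives 20 facets — a regular 6-sided prism (a cylinder approximated with 6 flat sides), circumscribed radius ≈ 10.7 mm, height ≈ 18 mm.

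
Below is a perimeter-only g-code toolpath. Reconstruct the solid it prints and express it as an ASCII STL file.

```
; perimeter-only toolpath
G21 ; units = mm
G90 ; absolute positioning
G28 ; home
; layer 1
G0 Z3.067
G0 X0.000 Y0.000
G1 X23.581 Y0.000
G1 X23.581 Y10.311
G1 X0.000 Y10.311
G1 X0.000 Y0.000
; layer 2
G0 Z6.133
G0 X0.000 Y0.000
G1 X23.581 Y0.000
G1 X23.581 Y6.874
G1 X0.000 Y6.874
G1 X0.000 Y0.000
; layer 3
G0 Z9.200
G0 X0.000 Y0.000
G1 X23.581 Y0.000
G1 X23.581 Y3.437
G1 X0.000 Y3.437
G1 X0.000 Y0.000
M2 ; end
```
solid part
  facet normal 0.0000 0.0000 -1.0000
    outer loop
      vertex 23.581 13.748 0.000
      vertex 23.581 0.000 0.000
      vertex 0.000 0.000 0.000
    endloop
  endfacet
  facet normal 0.0000 0.0000 -1.0000
    outer loop
      vertex 0.000 13.748 0.000
      vertex 23.581 13.748 0.000
      vertex 0.000 0.000 0.000
    endloop
  endfacet
  facet normal 0.0000 -1.0000 0.0000
    outer loop
      vertex 0.000 0.000 0.000
      vertex 23.581 0.000 0.000
      vertex 23.581 0.000 12.266
    endloop
  endfacet
  facet normal 0.0000 -1.0000 0.0000
    outer loop
      vertex 0.000 0.000 0.000
      vertex 23.581 0.000 12.266
      vertex 0.000 0.000 12.266
    endloop
  endfacet
  facet normal 0.0000 0.6657 0.7462
    outer loop
      vertex 0.000 0.000 12.266
      vertex 23.581 0.000 12.266
      vertex 23.581 13.748 0.000
    endloop
  endfacet
  facet normal 0.0000 0.6657 0.7462
    outer loop
      vertex 0.000 0.000 12.266
      vertex 23.581 13.748 0.000
      vertex 0.000 13.748 0.000
    endloop
  endfacet
  facet normal -1.0000 0.0000 0.0000
    outer loop
      vertex 0.000 0.000 12.266
      vertex 0.000 13.748 0.000
      vertex 0.000 0.000 0.000
    endloop
  endfacet
  facet normal 1.0000 0.0000 0.0000
    outer loop
      vertex 23.581 0.000 0.000
      vertex 23.581 13.748 0.000
      vertex 23.581 0.000 12.266
    endloop
  endfacet
endsolid part

The G0 Z moves step by Δz≈3.067 mm. The G1 loops shrink linearly with z, so the solid tapers from its base footprint up to z≈12.3. Closing with a flat bottom cap and the tapered top and triangulating gives 8 facets — a wedge (ramp): 23.6 × 13.7 mm base, rising to 12.3 mm along the y=0 edge and sloping linearly to z=0 at y=13.7.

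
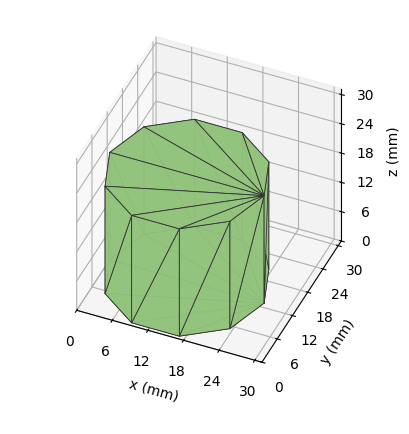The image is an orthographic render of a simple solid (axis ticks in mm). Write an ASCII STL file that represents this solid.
Reading the render: the shape is a regular 10-sided prism (a cylinder approximated with 10 flat sides), circumscribed radius ≈ 13 mm, height ≈ 22 mm (dimensions read to the nearest mm from the axis ticks). For the STL, each face is triangulated and given an outward normal.

solid part
  facet normal 0.0000 0.0000 -1.0000
    outer loop
      vertex 17.017 25.364 0.000
      vertex 23.517 20.641 0.000
      vertex 26.000 13.000 0.000
    endloop
  endfacet
  facet normal 0.0000 0.0000 -1.0000
    outer loop
      vertex 8.983 25.364 0.000
      vertex 17.017 25.364 0.000
      vertex 26.000 13.000 0.000
    endloop
  endfacet
  facet normal 0.0000 0.0000 -1.0000
    outer loop
      vertex 2.483 20.641 0.000
      vertex 8.983 25.364 0.000
      vertex 26.000 13.000 0.000
    endloop
  endfacet
  facet normal 0.0000 0.0000 -1.0000
    outer loop
      vertex 0.000 13.000 0.000
      vertex 2.483 20.641 0.000
      vertex 26.000 13.000 0.000
    endloop
  endfacet
  facet normal 0.0000 0.0000 -1.0000
    outer loop
      vertex 2.483 5.359 0.000
      vertex 0.000 13.000 0.000
      vertex 26.000 13.000 0.000
    endloop
  endfacet
  facet normal 0.0000 0.0000 -1.0000
    outer loop
      vertex 8.983 0.636 0.000
      vertex 2.483 5.359 0.000
      vertex 26.000 13.000 0.000
    endloop
  endfacet
  facet normal 0.0000 0.0000 -1.0000
    outer loop
      vertex 17.017 0.636 0.000
      vertex 8.983 0.636 0.000
      vertex 26.000 13.000 0.000
    endloop
  endfacet
  facet normal 0.0000 0.0000 -1.0000
    outer loop
      vertex 23.517 5.359 0.000
      vertex 17.017 0.636 0.000
      vertex 26.000 13.000 0.000
    endloop
  endfacet
  facet normal 0.0000 0.0000 1.0000
    outer loop
      vertex 26.000 13.000 22.000
      vertex 23.517 20.641 22.000
      vertex 17.017 25.364 22.000
    endloop
  endfacet
  facet normal 0.0000 0.0000 1.0000
    outer loop
      vertex 26.000 13.000 22.000
      vertex 17.017 25.364 22.000
      vertex 8.983 25.364 22.000
    endloop
  endfacet
  facet normal 0.0000 0.0000 1.0000
    outer loop
      vertex 26.000 13.000 22.000
      vertex 8.983 25.364 22.000
      vertex 2.483 20.641 22.000
    endloop
  endfacet
  facet normal 0.0000 0.0000 1.0000
    outer loop
      vertex 26.000 13.000 22.000
      vertex 2.483 20.641 22.000
      vertex 0.000 13.000 22.000
    endloop
  endfacet
  facet normal 0.0000 0.0000 1.0000
    outer loop
      vertex 26.000 13.000 22.000
      vertex 0.000 13.000 22.000
      vertex 2.483 5.359 22.000
    endloop
  endfacet
  facet normal 0.0000 0.0000 1.0000
    outer loop
      vertex 26.000 13.000 22.000
      vertex 2.483 5.359 22.000
      vertex 8.983 0.636 22.000
    endloop
  endfacet
  facet normal 0.0000 0.0000 1.0000
    outer loop
      vertex 26.000 13.000 22.000
      vertex 8.983 0.636 22.000
      vertex 17.017 0.636 22.000
    endloop
  endfacet
  facet normal 0.0000 0.0000 1.0000
    outer loop
      vertex 26.000 13.000 22.000
      vertex 17.017 0.636 22.000
      vertex 23.517 5.359 22.000
    endloop
  endfacet
  facet normal 0.9510 0.3090 0.0000
    outer loop
      vertex 26.000 13.000 0.000
      vertex 23.517 20.641 0.000
      vertex 23.517 20.641 22.000
    endloop
  endfacet
  facet normal 0.9510 0.3090 0.0000
    outer loop
      vertex 26.000 13.000 0.000
      vertex 23.517 20.641 22.000
      vertex 26.000 13.000 22.000
    endloop
  endfacet
  facet normal 0.5878 0.8090 0.0000
    outer loop
      vertex 23.517 20.641 0.000
      vertex 17.017 25.364 0.000
      vertex 17.017 25.364 22.000
    endloop
  endfacet
  facet normal 0.5878 0.8090 0.0000
    outer loop
      vertex 23.517 20.641 0.000
      vertex 17.017 25.364 22.000
      vertex 23.517 20.641 22.000
    endloop
  endfacet
  facet normal 0.0000 1.0000 0.0000
    outer loop
      vertex 17.017 25.364 0.000
      vertex 8.983 25.364 0.000
      vertex 8.983 25.364 22.000
    endloop
  endfacet
  facet normal 0.0000 1.0000 0.0000
    outer loop
      vertex 17.017 25.364 0.000
      vertex 8.983 25.364 22.000
      vertex 17.017 25.364 22.000
    endloop
  endfacet
  facet normal -0.5878 0.8090 0.0000
    outer loop
      vertex 8.983 25.364 0.000
      vertex 2.483 20.641 0.000
      vertex 2.483 20.641 22.000
    endloop
  endfacet
  facet normal -0.5878 0.8090 0.0000
    outer loop
      vertex 8.983 25.364 0.000
      vertex 2.483 20.641 22.000
      vertex 8.983 25.364 22.000
    endloop
  endfacet
  facet normal -0.9510 0.3090 0.0000
    outer loop
      vertex 2.483 20.641 0.000
      vertex 0.000 13.000 0.000
      vertex 0.000 13.000 22.000
    endloop
  endfacet
  facet normal -0.9510 0.3090 0.0000
    outer loop
      vertex 2.483 20.641 0.000
      vertex 0.000 13.000 22.000
      vertex 2.483 20.641 22.000
    endloop
  endfacet
  facet normal -0.9510 -0.3090 0.0000
    outer loop
      vertex 0.000 13.000 0.000
      vertex 2.483 5.359 0.000
      vertex 2.483 5.359 22.000
    endloop
  endfacet
  facet normal -0.9510 -0.3090 0.0000
    outer loop
      vertex 0.000 13.000 0.000
      vertex 2.483 5.359 22.000
      vertex 0.000 13.000 22.000
    endloop
  endfacet
  facet normal -0.5878 -0.8090 0.0000
    outer loop
      vertex 2.483 5.359 0.000
      vertex 8.983 0.636 0.000
      vertex 8.983 0.636 22.000
    endloop
  endfacet
  facet normal -0.5878 -0.8090 0.0000
    outer loop
      vertex 2.483 5.359 0.000
      vertex 8.983 0.636 22.000
      vertex 2.483 5.359 22.000
    endloop
  endfacet
  facet normal 0.0000 -1.0000 0.0000
    outer loop
      vertex 8.983 0.636 0.000
      vertex 17.017 0.636 0.000
      vertex 17.017 0.636 22.000
    endloop
  endfacet
  facet normal 0.0000 -1.0000 0.0000
    outer loop
      vertex 8.983 0.636 0.000
      vertex 17.017 0.636 22.000
      vertex 8.983 0.636 22.000
    endloop
  endfacet
  facet normal 0.5878 -0.8090 0.0000
    outer loop
      vertex 17.017 0.636 0.000
      vertex 23.517 5.359 0.000
      vertex 23.517 5.359 22.000
    endloop
  endfacet
  facet normal 0.5878 -0.8090 0.0000
    outer loop
      vertex 17.017 0.636 0.000
      vertex 23.517 5.359 22.000
      vertex 17.017 0.636 22.000
    endloop
  endfacet
  facet normal 0.9510 -0.3090 0.0000
    outer loop
      vertex 23.517 5.359 0.000
      vertex 26.000 13.000 0.000
      vertex 26.000 13.000 22.000
    endloop
  endfacet
  facet normal 0.9510 -0.3090 0.0000
    outer loop
      vertex 23.517 5.359 0.000
      vertex 26.000 13.000 22.000
      vertex 23.517 5.359 22.000
    endloop
  endfacet
endsolid part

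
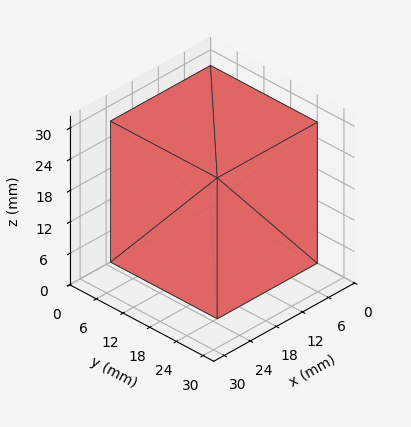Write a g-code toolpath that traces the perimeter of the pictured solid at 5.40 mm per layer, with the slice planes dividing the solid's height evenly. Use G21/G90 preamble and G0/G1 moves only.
Reading the render: the shape is a rectangular box, roughly 23 × 24 mm footprint and 27 mm tall (dimensions read to the nearest mm from the axis ticks). For the g-code, the solid's height is divided into equal slices at the stated Δz and each level perimeter traced with G1 moves after a G0 lift.

; perimeter-only toolpath
G21 ; units = mm
G90 ; absolute positioning
G28 ; home
; layer 1
G0 Z5.40
G0 X0.00 Y0.00
G1 X23.00 Y0.00
G1 X23.00 Y24.00
G1 X0.00 Y24.00
G1 X0.00 Y0.00
; layer 2
G0 Z10.80
G0 X0.00 Y0.00
G1 X23.00 Y0.00
G1 X23.00 Y24.00
G1 X0.00 Y24.00
G1 X0.00 Y0.00
; layer 3
G0 Z16.20
G0 X0.00 Y0.00
G1 X23.00 Y0.00
G1 X23.00 Y24.00
G1 X0.00 Y24.00
G1 X0.00 Y0.00
; layer 4
G0 Z21.60
G0 X0.00 Y0.00
G1 X23.00 Y0.00
G1 X23.00 Y24.00
G1 X0.00 Y24.00
G1 X0.00 Y0.00
; layer 5
G0 Z27.00
G0 X0.00 Y0.00
G1 X23.00 Y0.00
G1 X23.00 Y24.00
G1 X0.00 Y24.00
G1 X0.00 Y0.00
M2 ; end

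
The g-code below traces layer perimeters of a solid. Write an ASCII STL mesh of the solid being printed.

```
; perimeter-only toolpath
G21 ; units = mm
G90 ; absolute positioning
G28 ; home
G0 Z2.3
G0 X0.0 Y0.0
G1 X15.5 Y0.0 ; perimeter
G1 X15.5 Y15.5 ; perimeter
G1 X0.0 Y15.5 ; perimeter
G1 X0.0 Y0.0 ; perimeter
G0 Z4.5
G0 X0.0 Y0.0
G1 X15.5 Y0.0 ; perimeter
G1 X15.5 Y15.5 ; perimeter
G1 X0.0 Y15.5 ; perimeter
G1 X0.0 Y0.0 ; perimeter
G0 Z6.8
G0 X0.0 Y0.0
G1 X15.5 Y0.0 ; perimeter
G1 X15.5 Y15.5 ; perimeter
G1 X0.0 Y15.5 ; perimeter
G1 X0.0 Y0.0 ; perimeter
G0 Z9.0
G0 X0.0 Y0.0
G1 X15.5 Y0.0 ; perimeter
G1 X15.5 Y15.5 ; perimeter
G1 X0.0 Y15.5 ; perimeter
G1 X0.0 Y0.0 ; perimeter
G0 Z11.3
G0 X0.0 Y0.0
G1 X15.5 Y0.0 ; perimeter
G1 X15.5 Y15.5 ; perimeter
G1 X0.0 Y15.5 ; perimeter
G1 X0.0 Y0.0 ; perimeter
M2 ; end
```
solid part
  facet normal 0.0000 0.0000 -1.0000
    outer loop
      vertex 15.5 15.5 0.0
      vertex 15.5 0.0 0.0
      vertex 0.0 0.0 0.0
    endloop
  endfacet
  facet normal 0.0000 0.0000 -1.0000
    outer loop
      vertex 0.0 15.5 0.0
      vertex 15.5 15.5 0.0
      vertex 0.0 0.0 0.0
    endloop
  endfacet
  facet normal 0.0000 0.0000 1.0000
    outer loop
      vertex 0.0 0.0 11.3
      vertex 15.5 0.0 11.3
      vertex 15.5 15.5 11.3
    endloop
  endfacet
  facet normal 0.0000 0.0000 1.0000
    outer loop
      vertex 0.0 0.0 11.3
      vertex 15.5 15.5 11.3
      vertex 0.0 15.5 11.3
    endloop
  endfacet
  facet normal 0.0000 -1.0000 0.0000
    outer loop
      vertex 0.0 0.0 0.0
      vertex 15.5 0.0 0.0
      vertex 15.5 0.0 11.3
    endloop
  endfacet
  facet normal 0.0000 -1.0000 0.0000
    outer loop
      vertex 0.0 0.0 0.0
      vertex 15.5 0.0 11.3
      vertex 0.0 0.0 11.3
    endloop
  endfacet
  facet normal 0.0000 1.0000 0.0000
    outer loop
      vertex 15.5 15.5 11.3
      vertex 15.5 15.5 0.0
      vertex 0.0 15.5 0.0
    endloop
  endfacet
  facet normal 0.0000 1.0000 0.0000
    outer loop
      vertex 0.0 15.5 11.3
      vertex 15.5 15.5 11.3
      vertex 0.0 15.5 0.0
    endloop
  endfacet
  facet normal -1.0000 0.0000 0.0000
    outer loop
      vertex 0.0 15.5 11.3
      vertex 0.0 15.5 0.0
      vertex 0.0 0.0 0.0
    endloop
  endfacet
  facet normal -1.0000 0.0000 0.0000
    outer loop
      vertex 0.0 0.0 11.3
      vertex 0.0 15.5 11.3
      vertex 0.0 0.0 0.0
    endloop
  endfacet
  facet normal 1.0000 0.0000 0.0000
    outer loop
      vertex 15.5 0.0 0.0
      vertex 15.5 15.5 0.0
      vertex 15.5 15.5 11.3
    endloop
  endfacet
  facet normal 1.0000 0.0000 0.0000
    outer loop
      vertex 15.5 0.0 0.0
      vertex 15.5 15.5 11.3
      vertex 15.5 0.0 11.3
    endloop
  endfacet
endsolid part

The G0 Z moves step by Δz≈2.3 mm. Every layer's G1 loop is the same polygon, so the solid is a straight extrusion of it from z=0 to z≈11.3. Closing with flat bottom and top caps and triangulating gives 12 facets — a rectangular box, roughly 15.5 × 15.5 mm footprint and 11.3 mm tall.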